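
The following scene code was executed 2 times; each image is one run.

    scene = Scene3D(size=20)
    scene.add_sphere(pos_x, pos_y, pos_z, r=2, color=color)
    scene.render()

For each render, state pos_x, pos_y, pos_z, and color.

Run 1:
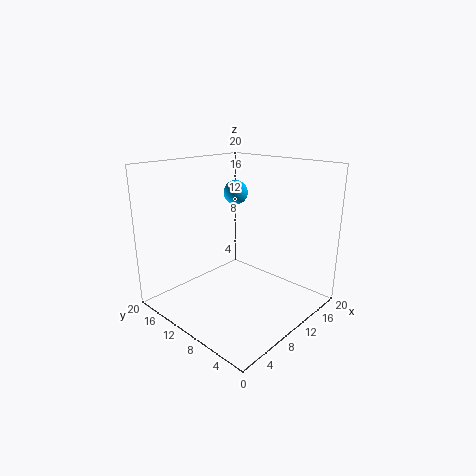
pos_x = 17.5, pos_y = 17.5, pos_z = 14, color = 'deepskyblue'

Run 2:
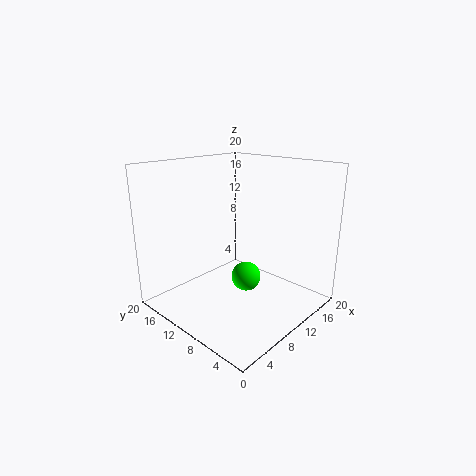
pos_x = 9.5, pos_y = 8, pos_z = 5, color = 'lime'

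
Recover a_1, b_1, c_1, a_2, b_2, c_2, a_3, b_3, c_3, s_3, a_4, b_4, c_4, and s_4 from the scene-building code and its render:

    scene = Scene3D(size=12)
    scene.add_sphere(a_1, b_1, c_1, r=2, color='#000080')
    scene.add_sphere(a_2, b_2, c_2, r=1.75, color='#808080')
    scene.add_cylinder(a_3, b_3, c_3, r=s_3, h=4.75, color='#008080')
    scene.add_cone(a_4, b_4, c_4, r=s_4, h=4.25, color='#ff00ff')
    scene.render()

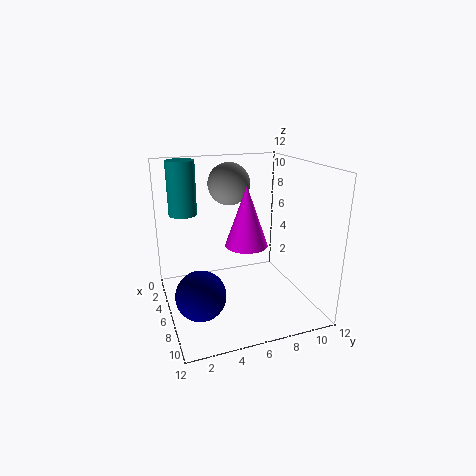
a_1 = 7.75
b_1 = 2.25
c_1 = 2.25
a_2 = 4.5
b_2 = 5.75
c_2 = 10.25
a_3 = 2
b_3 = 2.25
c_3 = 7.25
s_3 = 1.25
a_4 = 9.75
b_4 = 5.25
c_4 = 7
s_4 = 1.5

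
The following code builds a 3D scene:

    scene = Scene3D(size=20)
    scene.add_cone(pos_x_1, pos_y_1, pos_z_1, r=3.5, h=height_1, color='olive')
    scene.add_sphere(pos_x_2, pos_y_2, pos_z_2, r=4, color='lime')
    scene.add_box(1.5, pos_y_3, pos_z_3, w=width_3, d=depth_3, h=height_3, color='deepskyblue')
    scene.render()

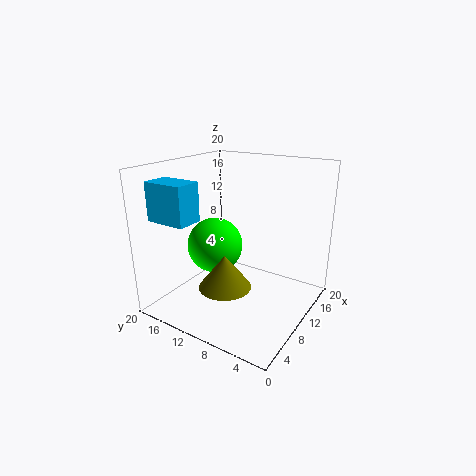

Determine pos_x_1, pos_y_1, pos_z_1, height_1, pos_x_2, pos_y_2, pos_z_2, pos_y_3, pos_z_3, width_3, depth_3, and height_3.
pos_x_1 = 6, pos_y_1 = 9.5, pos_z_1 = 4.5, height_1 = 4.5, pos_x_2 = 10, pos_y_2 = 14, pos_z_2 = 8, pos_y_3 = 12.5, pos_z_3 = 13.5, width_3 = 3.5, depth_3 = 5.5, height_3 = 5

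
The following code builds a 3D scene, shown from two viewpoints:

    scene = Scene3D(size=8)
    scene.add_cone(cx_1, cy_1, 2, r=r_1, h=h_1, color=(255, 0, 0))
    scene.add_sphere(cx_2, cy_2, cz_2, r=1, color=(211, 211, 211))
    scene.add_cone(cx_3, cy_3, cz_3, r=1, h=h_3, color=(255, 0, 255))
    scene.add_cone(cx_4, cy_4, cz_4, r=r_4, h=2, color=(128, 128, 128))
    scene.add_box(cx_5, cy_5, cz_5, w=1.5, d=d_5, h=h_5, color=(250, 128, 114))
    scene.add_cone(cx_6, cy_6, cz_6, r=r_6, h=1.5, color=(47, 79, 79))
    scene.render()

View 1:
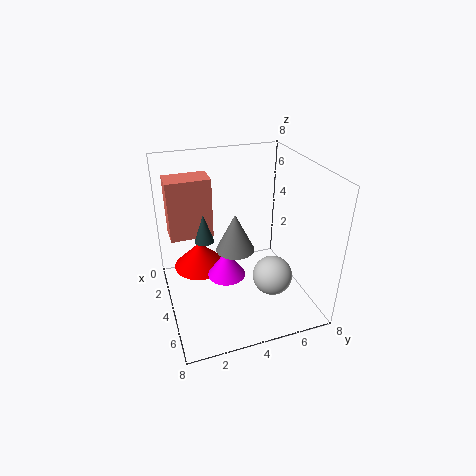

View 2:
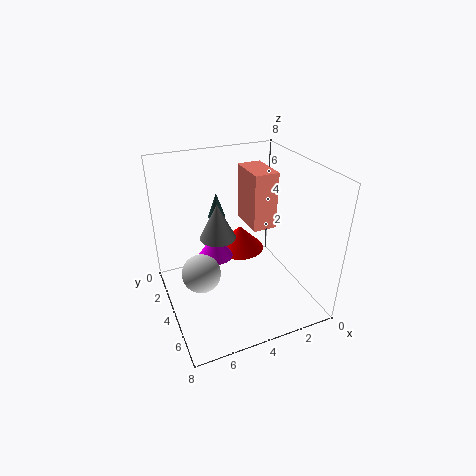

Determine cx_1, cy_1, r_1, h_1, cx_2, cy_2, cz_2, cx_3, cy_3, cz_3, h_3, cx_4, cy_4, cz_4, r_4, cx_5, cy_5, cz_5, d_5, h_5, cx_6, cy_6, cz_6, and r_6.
cx_1 = 3; cy_1 = 2; r_1 = 1.5; h_1 = 1.5; cx_2 = 6.5; cy_2 = 5; cz_2 = 3; cx_3 = 5; cy_3 = 3; cz_3 = 2.5; h_3 = 1.5; cx_4 = 5; cy_4 = 3.5; cz_4 = 4; r_4 = 1; cx_5 = 1; cy_5 = 0.5; cz_5 = 3.5; d_5 = 2.5; h_5 = 3.5; cx_6 = 4.5; cy_6 = 2; cz_6 = 4.5; r_6 = 0.5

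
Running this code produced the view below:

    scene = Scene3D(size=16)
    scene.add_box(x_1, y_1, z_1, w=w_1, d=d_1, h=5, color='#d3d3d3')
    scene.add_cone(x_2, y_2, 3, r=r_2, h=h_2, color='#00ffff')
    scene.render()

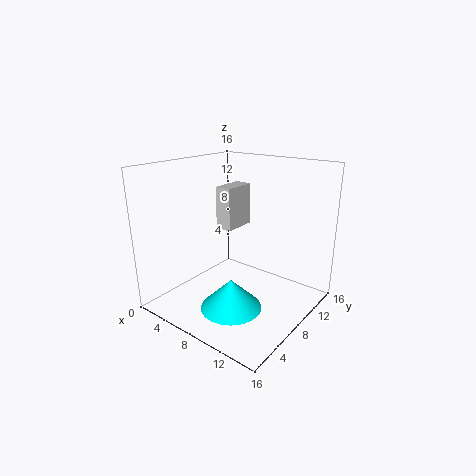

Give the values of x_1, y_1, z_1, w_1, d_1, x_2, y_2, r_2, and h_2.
x_1 = 4
y_1 = 9
z_1 = 8
w_1 = 2
d_1 = 4
x_2 = 11
y_2 = 3
r_2 = 3
h_2 = 3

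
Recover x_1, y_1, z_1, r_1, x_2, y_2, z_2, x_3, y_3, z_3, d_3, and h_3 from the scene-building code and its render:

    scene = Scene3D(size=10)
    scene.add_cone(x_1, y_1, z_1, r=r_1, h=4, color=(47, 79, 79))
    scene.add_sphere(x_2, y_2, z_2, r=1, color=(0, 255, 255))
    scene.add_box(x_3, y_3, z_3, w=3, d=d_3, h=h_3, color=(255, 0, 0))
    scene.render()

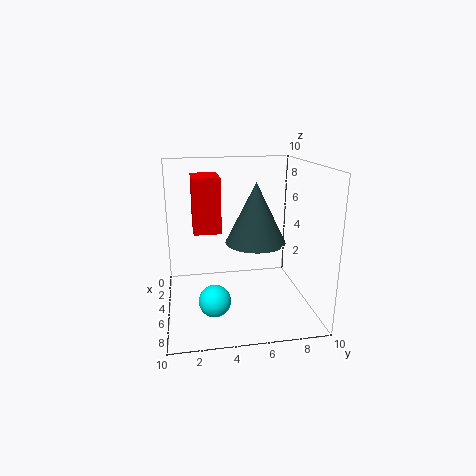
x_1 = 6, y_1 = 6, z_1 = 5, r_1 = 2, x_2 = 8, y_2 = 3, z_2 = 2, x_3 = 1, y_3 = 2, z_3 = 5, d_3 = 2, h_3 = 4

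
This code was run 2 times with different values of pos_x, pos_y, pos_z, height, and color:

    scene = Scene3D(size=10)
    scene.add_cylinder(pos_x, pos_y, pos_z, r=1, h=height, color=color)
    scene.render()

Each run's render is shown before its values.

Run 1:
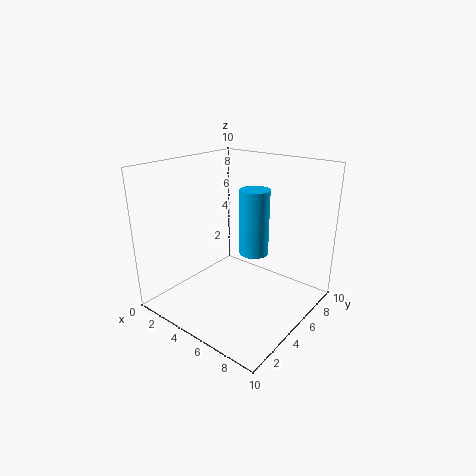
pos_x = 6, pos_y = 5.5, pos_z = 4, height = 4.5, color = 'deepskyblue'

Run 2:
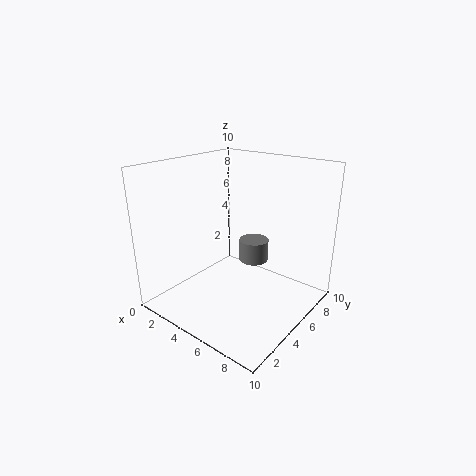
pos_x = 6, pos_y = 5.5, pos_z = 3.5, height = 1.5, color = 'gray'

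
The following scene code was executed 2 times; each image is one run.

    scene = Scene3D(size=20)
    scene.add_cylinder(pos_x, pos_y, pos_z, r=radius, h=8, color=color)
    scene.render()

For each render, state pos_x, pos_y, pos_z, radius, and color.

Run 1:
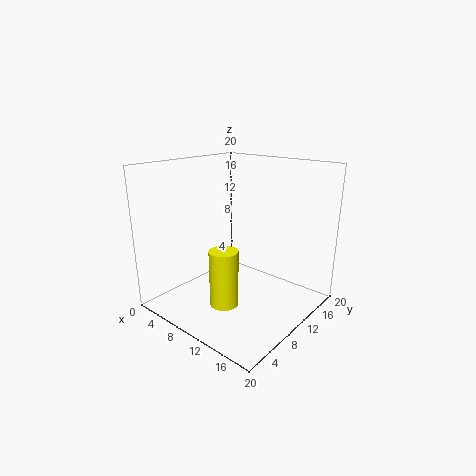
pos_x = 10
pos_y = 7
pos_z = 1
radius = 2
color = 'yellow'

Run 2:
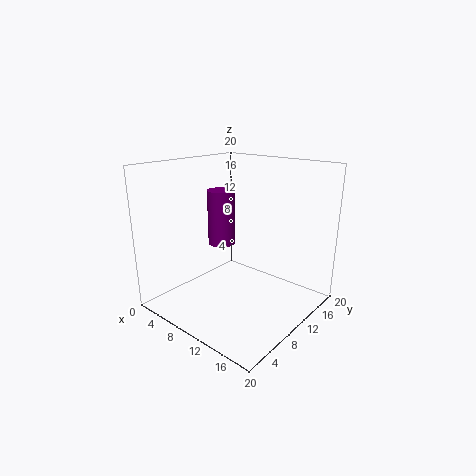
pos_x = 6
pos_y = 11
pos_z = 8
radius = 2
color = 'purple'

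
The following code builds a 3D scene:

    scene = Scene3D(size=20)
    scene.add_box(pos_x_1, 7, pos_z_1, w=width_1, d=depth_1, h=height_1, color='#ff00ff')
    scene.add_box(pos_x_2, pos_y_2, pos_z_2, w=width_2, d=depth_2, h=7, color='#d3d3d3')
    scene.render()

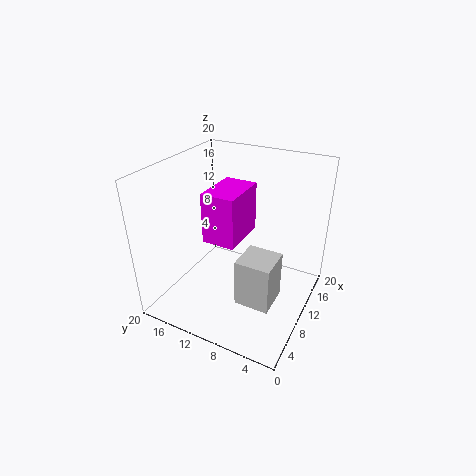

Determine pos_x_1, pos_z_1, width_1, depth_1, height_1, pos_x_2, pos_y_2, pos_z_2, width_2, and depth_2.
pos_x_1 = 3, pos_z_1 = 13, width_1 = 6, depth_1 = 4, height_1 = 6, pos_x_2 = 7, pos_y_2 = 4, pos_z_2 = 1, width_2 = 5, depth_2 = 5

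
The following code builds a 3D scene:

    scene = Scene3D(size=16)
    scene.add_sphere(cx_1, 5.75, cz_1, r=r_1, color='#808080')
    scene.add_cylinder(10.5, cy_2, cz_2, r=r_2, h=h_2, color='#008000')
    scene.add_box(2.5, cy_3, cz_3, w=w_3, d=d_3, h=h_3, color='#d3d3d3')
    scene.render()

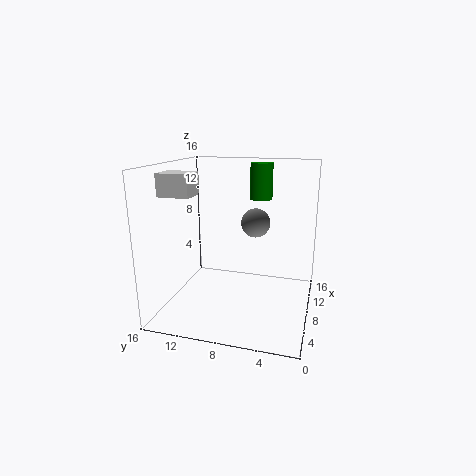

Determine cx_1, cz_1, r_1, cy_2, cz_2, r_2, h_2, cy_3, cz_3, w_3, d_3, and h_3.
cx_1 = 6.75
cz_1 = 10.25
r_1 = 1.5
cy_2 = 6
cz_2 = 12
r_2 = 1.25
h_2 = 4
cy_3 = 11.25
cz_3 = 13.25
w_3 = 2.75
d_3 = 3.25
h_3 = 2.25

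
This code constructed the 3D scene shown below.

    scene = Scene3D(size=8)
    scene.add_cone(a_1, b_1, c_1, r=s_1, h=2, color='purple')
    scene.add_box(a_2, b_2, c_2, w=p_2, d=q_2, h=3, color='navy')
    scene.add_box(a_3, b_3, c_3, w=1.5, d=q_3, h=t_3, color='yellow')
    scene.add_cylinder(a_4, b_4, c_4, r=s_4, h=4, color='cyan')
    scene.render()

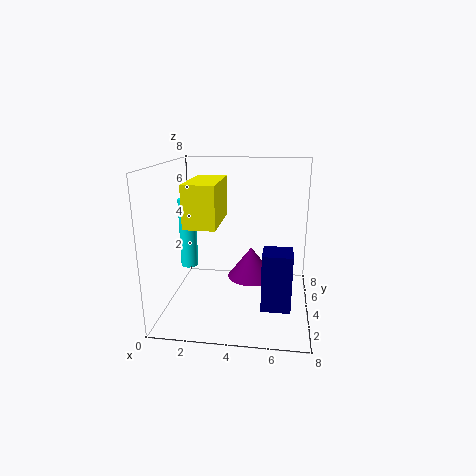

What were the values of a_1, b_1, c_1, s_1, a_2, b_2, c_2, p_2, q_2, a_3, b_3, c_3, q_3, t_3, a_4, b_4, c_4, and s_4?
a_1 = 4.5, b_1 = 6.5, c_1 = 0.5, s_1 = 1.5, a_2 = 5.5, b_2 = 1.5, c_2 = 1, p_2 = 1.5, q_2 = 1.5, a_3 = 2, b_3 = 0.5, c_3 = 5.5, q_3 = 3, t_3 = 2, a_4 = 1, b_4 = 4.5, c_4 = 2, s_4 = 0.5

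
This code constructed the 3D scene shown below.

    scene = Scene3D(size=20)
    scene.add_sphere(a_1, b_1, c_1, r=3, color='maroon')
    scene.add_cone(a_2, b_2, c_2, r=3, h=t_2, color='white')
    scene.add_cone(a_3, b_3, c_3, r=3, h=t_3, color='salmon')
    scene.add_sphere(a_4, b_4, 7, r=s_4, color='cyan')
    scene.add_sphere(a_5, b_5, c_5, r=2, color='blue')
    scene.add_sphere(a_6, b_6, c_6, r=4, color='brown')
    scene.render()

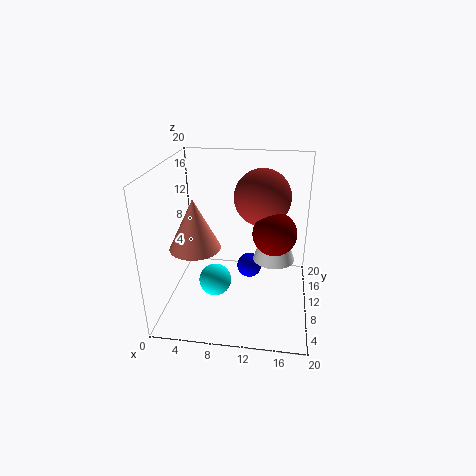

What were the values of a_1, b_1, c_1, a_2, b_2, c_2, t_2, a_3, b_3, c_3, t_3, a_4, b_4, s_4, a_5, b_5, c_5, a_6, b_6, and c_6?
a_1 = 15; b_1 = 10; c_1 = 11; a_2 = 15; b_2 = 12; c_2 = 6; t_2 = 9; a_3 = 6; b_3 = 3; c_3 = 12; t_3 = 6; a_4 = 8; b_4 = 4; s_4 = 2; a_5 = 11; b_5 = 16; c_5 = 2; a_6 = 13; b_6 = 13; c_6 = 15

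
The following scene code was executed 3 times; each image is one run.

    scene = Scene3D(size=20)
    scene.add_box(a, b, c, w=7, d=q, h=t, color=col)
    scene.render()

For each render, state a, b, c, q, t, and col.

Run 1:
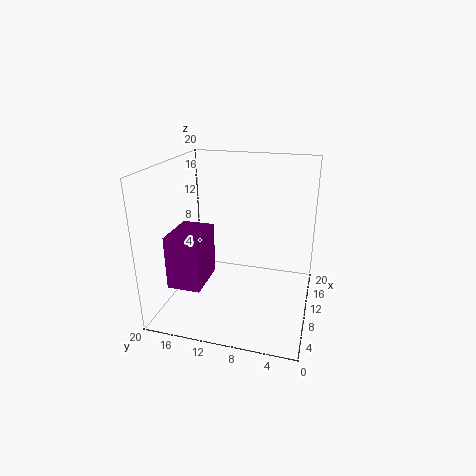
a = 7; b = 15; c = 2; q = 5; t = 8; col = 'purple'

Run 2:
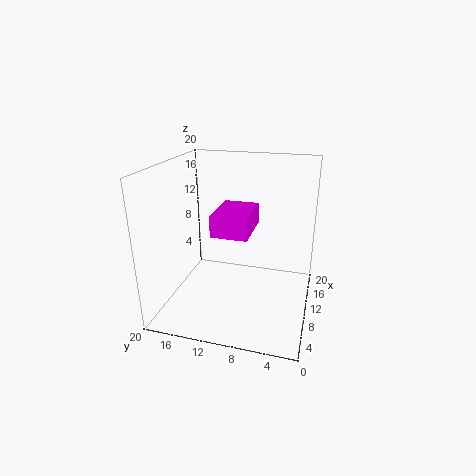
a = 7; b = 8; c = 11; q = 5; t = 3; col = 'magenta'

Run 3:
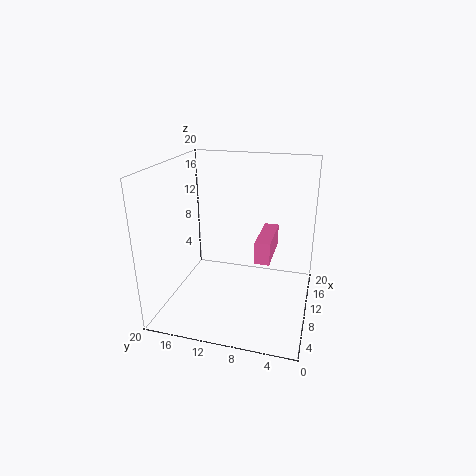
a = 7; b = 5; c = 8; q = 2; t = 3; col = 'hotpink'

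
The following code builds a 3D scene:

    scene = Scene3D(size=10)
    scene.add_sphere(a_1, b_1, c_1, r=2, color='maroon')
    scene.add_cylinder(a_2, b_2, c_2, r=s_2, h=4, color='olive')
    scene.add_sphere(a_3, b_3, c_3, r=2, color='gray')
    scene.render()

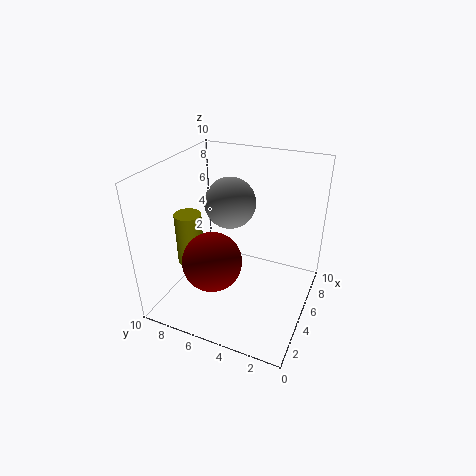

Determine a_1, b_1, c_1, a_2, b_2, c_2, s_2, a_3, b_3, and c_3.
a_1 = 3; b_1 = 6; c_1 = 4; a_2 = 5; b_2 = 9; c_2 = 2; s_2 = 1; a_3 = 8; b_3 = 7; c_3 = 6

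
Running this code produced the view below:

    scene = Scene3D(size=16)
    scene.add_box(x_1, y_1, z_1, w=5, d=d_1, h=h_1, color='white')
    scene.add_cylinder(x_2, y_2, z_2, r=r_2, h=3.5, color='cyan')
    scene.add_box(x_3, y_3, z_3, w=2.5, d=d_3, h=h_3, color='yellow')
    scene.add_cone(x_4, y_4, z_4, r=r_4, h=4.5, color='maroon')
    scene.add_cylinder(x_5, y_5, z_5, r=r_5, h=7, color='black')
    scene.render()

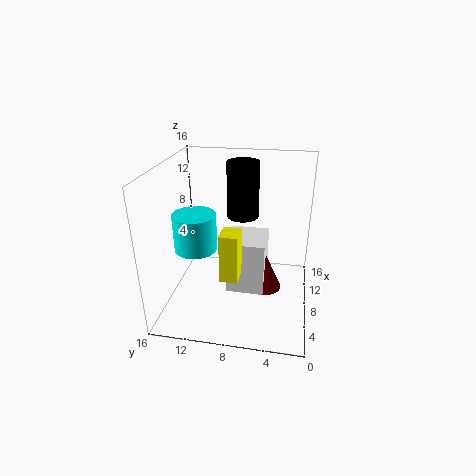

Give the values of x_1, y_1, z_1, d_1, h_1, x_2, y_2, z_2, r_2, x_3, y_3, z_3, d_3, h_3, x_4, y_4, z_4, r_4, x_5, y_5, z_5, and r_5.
x_1 = 8, y_1 = 5, z_1 = 0.5, d_1 = 4.5, h_1 = 6.5, x_2 = 2.5, y_2 = 11, z_2 = 9.5, r_2 = 2, x_3 = 5, y_3 = 7.5, z_3 = 4, d_3 = 2, h_3 = 5.5, x_4 = 10, y_4 = 5, z_4 = 0.5, r_4 = 2, x_5 = 14, y_5 = 8.5, z_5 = 8, r_5 = 2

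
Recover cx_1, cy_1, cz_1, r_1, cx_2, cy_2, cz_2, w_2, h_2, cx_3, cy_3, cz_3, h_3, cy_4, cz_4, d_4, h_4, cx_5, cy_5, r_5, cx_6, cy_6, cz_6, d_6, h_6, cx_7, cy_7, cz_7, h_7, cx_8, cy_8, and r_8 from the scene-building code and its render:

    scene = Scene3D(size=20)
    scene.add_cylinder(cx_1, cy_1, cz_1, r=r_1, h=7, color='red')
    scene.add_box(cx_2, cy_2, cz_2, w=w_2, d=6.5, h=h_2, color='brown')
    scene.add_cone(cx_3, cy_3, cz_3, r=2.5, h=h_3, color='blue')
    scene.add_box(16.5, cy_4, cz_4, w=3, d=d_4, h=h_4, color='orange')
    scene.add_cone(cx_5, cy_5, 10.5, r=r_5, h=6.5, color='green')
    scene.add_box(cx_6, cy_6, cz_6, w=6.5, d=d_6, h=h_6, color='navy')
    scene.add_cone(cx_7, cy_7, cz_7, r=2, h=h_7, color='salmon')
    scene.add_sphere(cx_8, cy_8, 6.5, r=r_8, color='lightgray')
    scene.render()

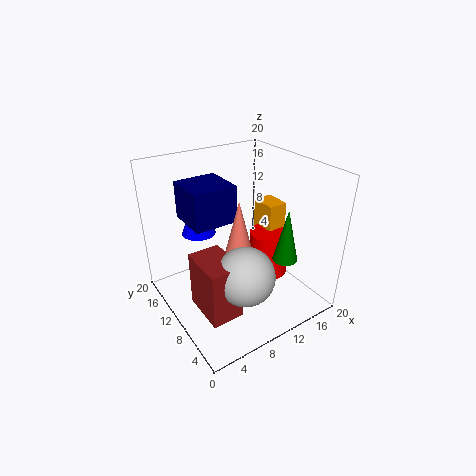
cx_1 = 16.5; cy_1 = 11; cz_1 = 1.5; r_1 = 3; cx_2 = 3; cy_2 = 5; cz_2 = 1; w_2 = 4.5; h_2 = 8; cx_3 = 7; cy_3 = 16; cz_3 = 9; h_3 = 6.5; cy_4 = 11; cz_4 = 6.5; d_4 = 4; h_4 = 6; cx_5 = 11.5; cy_5 = 2; r_5 = 1.5; cx_6 = 5; cy_6 = 12.5; cz_6 = 11; d_6 = 6.5; h_6 = 5.5; cx_7 = 9.5; cy_7 = 9; cz_7 = 8; h_7 = 8; cx_8 = 8.5; cy_8 = 6; r_8 = 4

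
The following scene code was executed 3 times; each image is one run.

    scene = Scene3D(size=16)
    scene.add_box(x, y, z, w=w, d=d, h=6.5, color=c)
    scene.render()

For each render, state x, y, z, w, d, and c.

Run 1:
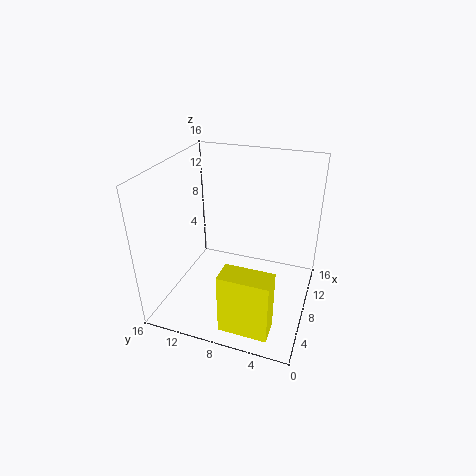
x = 0.5, y = 2.5, z = 1.5, w = 2.5, d = 5, c = 'yellow'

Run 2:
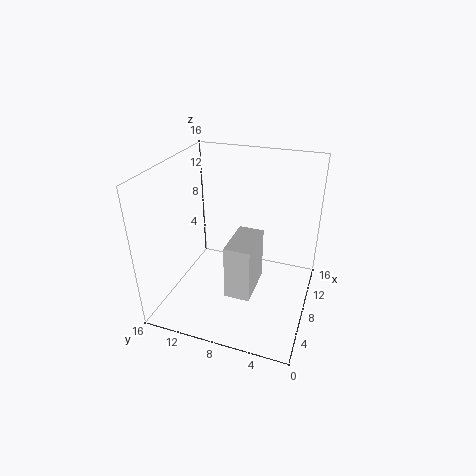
x = 6, y = 6, z = 1, w = 5.5, d = 3, c = 'lightgray'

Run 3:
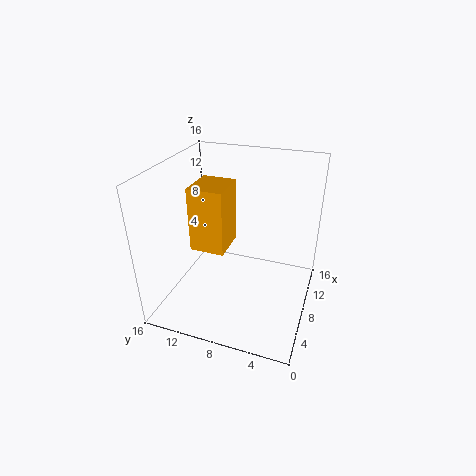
x = 3.5, y = 8, z = 8.5, w = 4, d = 3.5, c = 'orange'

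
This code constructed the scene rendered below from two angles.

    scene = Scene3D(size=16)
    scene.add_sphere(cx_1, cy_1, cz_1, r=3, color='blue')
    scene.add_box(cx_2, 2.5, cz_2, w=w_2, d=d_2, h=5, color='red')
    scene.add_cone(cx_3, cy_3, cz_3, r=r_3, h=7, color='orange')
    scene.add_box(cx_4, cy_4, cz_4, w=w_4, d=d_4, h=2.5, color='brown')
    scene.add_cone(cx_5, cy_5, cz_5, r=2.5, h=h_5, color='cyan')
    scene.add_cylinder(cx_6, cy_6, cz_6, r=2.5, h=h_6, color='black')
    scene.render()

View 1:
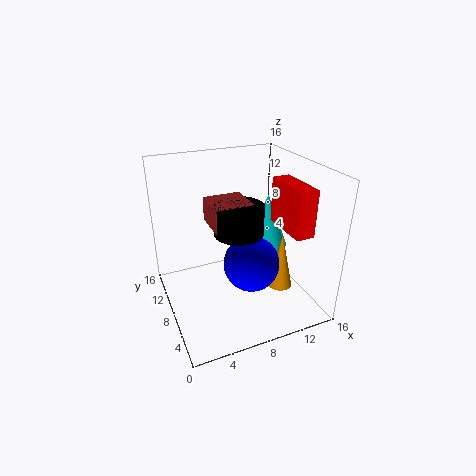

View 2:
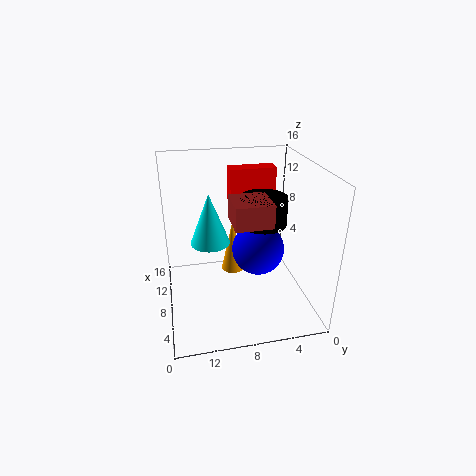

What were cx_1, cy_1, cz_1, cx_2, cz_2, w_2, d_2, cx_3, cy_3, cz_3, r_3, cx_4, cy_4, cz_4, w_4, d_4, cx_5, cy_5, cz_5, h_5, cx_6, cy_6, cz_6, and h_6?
cx_1 = 8.5
cy_1 = 5.5
cz_1 = 6
cx_2 = 12
cz_2 = 9.5
w_2 = 2
d_2 = 5.5
cx_3 = 13.5
cy_3 = 7.5
cz_3 = 0.5
r_3 = 1.5
cx_4 = 4.5
cy_4 = 5
cz_4 = 10.5
w_4 = 4
d_4 = 4
cx_5 = 13
cy_5 = 10.5
cz_5 = 5
h_5 = 6.5
cx_6 = 7
cy_6 = 5.5
cz_6 = 10
h_6 = 3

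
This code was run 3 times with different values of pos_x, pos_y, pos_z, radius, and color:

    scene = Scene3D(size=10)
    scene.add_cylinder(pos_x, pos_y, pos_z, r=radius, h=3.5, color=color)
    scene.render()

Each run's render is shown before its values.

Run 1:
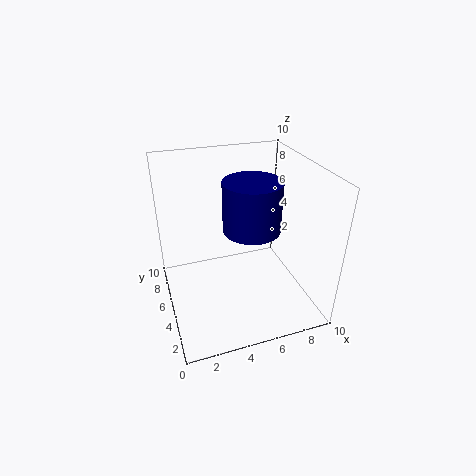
pos_x = 6; pos_y = 5; pos_z = 5.5; radius = 2; color = 'navy'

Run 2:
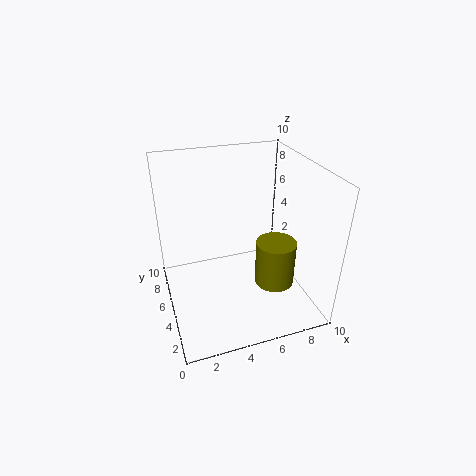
pos_x = 8; pos_y = 5; pos_z = 0.5; radius = 1.5; color = 'olive'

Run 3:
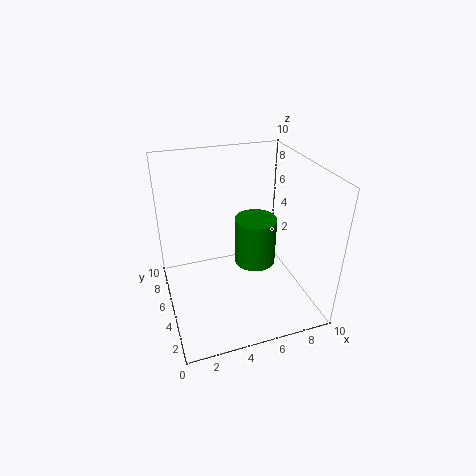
pos_x = 6.5; pos_y = 5.5; pos_z = 2.5; radius = 1.5; color = 'green'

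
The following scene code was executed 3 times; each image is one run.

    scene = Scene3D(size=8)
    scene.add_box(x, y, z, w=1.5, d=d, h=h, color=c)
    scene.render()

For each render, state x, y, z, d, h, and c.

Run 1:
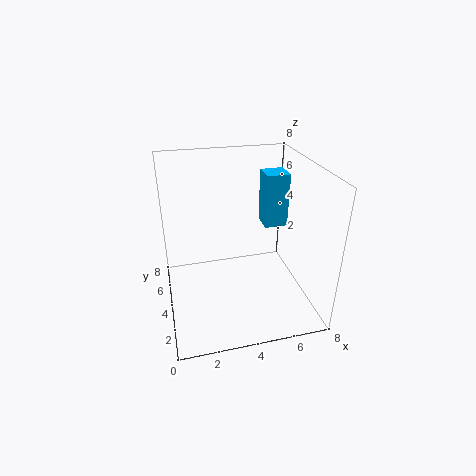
x = 6.5
y = 6.5
z = 3
d = 1.5
h = 3.5
c = 'deepskyblue'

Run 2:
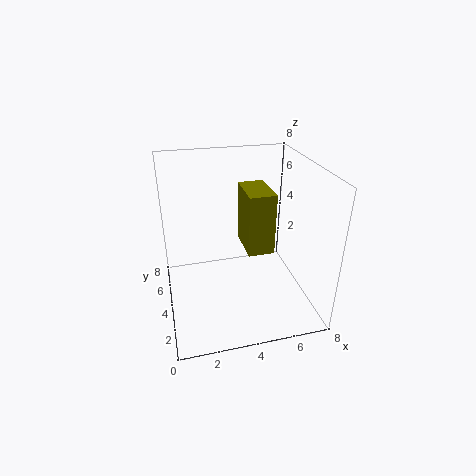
x = 4.5
y = 3.5
z = 3
d = 2.5
h = 3.5
c = 'olive'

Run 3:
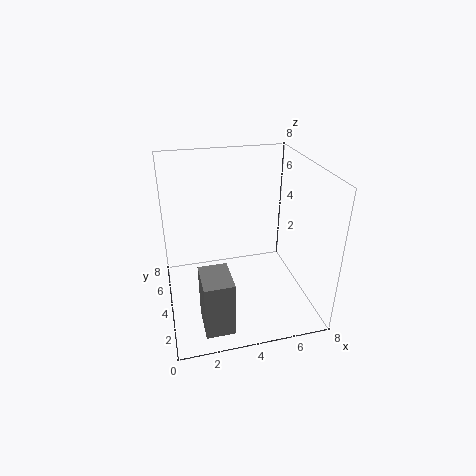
x = 1.5
y = 0.5
z = 0.5
d = 2
h = 3
c = 'gray'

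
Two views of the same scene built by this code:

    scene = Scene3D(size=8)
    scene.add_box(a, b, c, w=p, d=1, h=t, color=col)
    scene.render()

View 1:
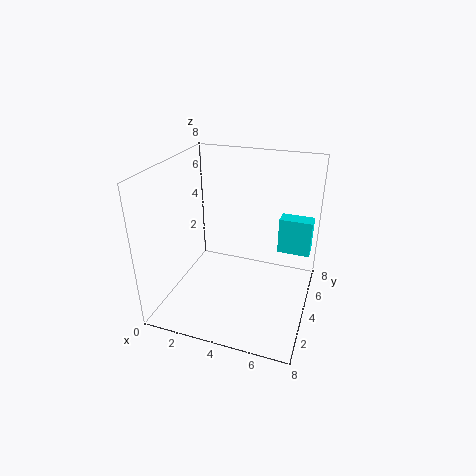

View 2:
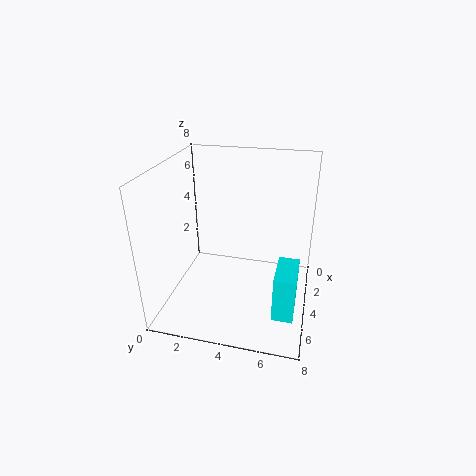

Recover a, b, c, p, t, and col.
a = 5.75
b = 6.5
c = 2
p = 2
t = 2.25
col = 'cyan'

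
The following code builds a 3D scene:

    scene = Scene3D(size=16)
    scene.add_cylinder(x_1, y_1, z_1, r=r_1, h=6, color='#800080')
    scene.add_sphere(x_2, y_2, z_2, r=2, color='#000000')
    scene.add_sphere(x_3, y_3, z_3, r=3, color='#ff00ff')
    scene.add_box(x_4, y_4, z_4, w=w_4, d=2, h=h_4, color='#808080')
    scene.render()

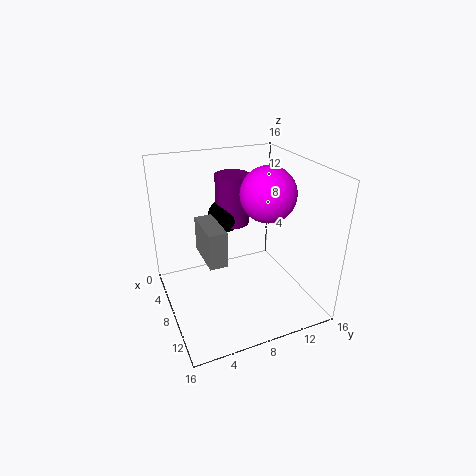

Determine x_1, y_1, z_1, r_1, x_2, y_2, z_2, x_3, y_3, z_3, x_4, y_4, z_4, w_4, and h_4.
x_1 = 4
y_1 = 9
z_1 = 8
r_1 = 2
x_2 = 4
y_2 = 8
z_2 = 9
x_3 = 9
y_3 = 11
z_3 = 13
x_4 = 5
y_4 = 4
z_4 = 6
w_4 = 5
h_4 = 4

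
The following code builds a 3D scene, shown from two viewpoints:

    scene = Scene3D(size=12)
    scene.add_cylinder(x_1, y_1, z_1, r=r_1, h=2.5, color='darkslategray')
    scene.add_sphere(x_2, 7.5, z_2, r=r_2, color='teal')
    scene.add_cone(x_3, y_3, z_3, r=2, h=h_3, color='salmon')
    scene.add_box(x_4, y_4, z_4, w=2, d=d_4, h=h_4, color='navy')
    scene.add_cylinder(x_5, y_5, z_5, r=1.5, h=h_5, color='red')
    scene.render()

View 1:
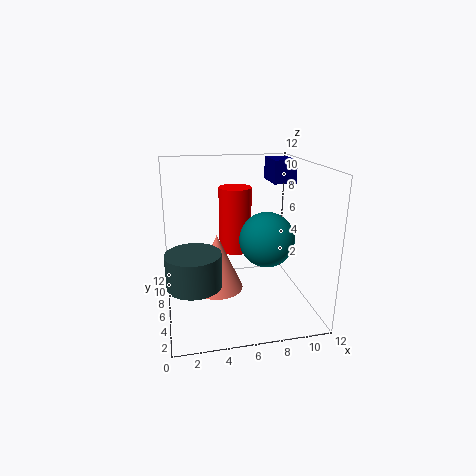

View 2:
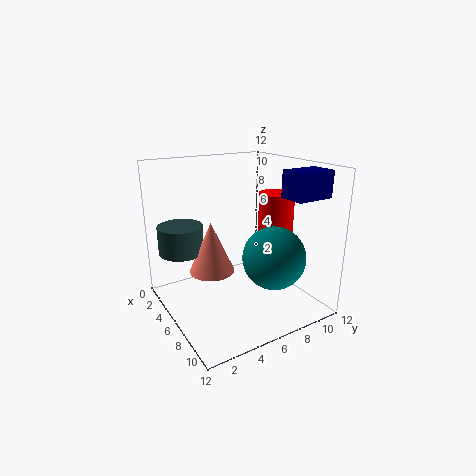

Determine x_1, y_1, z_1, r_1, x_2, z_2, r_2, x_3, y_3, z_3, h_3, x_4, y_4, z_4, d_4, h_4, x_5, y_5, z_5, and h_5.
x_1 = 2
y_1 = 2.5
z_1 = 4
r_1 = 2
x_2 = 9
z_2 = 5
r_2 = 2.5
x_3 = 4
y_3 = 4.5
z_3 = 2.5
h_3 = 4.5
x_4 = 9.5
y_4 = 7.5
z_4 = 10
d_4 = 3
h_4 = 2
x_5 = 6.5
y_5 = 9.5
z_5 = 3.5
h_5 = 6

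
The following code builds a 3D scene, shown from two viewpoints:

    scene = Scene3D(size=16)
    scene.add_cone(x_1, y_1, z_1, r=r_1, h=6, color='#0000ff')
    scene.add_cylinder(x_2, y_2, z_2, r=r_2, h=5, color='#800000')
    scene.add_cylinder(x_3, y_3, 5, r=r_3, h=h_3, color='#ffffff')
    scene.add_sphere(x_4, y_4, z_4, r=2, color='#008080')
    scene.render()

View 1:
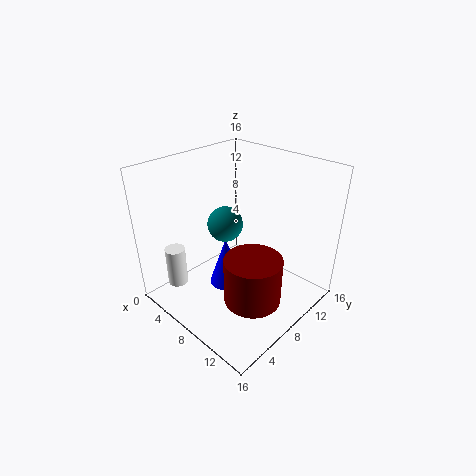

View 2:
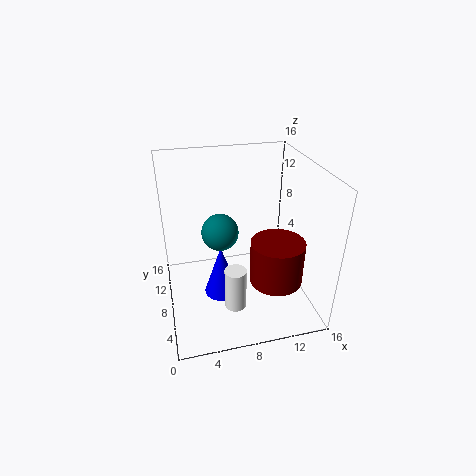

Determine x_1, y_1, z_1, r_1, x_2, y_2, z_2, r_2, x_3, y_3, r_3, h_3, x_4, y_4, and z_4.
x_1 = 6, y_1 = 8, z_1 = 1, r_1 = 2, x_2 = 12, y_2 = 6, z_2 = 3, r_2 = 3, x_3 = 6, y_3 = 1, r_3 = 1, h_3 = 4, x_4 = 6, y_4 = 8, z_4 = 9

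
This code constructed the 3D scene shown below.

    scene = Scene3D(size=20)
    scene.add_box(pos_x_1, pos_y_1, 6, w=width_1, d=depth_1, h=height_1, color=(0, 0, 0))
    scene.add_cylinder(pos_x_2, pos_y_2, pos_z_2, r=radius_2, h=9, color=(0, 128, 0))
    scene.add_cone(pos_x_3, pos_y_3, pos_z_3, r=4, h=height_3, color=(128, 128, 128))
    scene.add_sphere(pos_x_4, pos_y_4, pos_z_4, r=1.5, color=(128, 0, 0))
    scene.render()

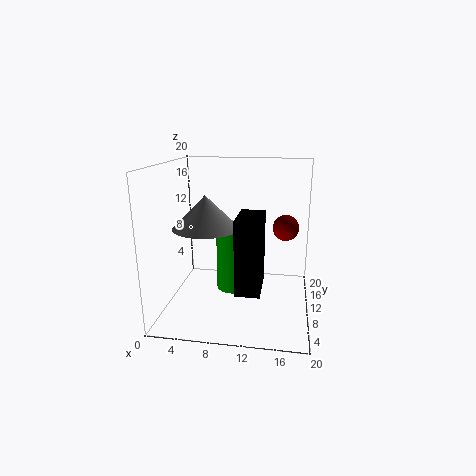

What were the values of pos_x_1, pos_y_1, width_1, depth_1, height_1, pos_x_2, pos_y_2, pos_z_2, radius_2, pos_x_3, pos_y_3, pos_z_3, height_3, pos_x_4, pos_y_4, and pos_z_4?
pos_x_1 = 11, pos_y_1 = 1, width_1 = 3, depth_1 = 5.5, height_1 = 9, pos_x_2 = 9, pos_y_2 = 12, pos_z_2 = 1.5, radius_2 = 2.5, pos_x_3 = 7, pos_y_3 = 4.5, pos_z_3 = 13, height_3 = 4, pos_x_4 = 16.5, pos_y_4 = 4.5, pos_z_4 = 13.5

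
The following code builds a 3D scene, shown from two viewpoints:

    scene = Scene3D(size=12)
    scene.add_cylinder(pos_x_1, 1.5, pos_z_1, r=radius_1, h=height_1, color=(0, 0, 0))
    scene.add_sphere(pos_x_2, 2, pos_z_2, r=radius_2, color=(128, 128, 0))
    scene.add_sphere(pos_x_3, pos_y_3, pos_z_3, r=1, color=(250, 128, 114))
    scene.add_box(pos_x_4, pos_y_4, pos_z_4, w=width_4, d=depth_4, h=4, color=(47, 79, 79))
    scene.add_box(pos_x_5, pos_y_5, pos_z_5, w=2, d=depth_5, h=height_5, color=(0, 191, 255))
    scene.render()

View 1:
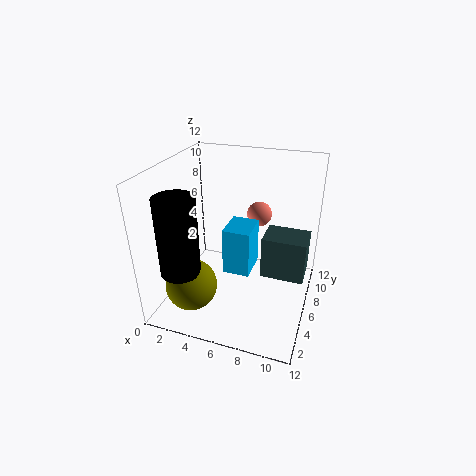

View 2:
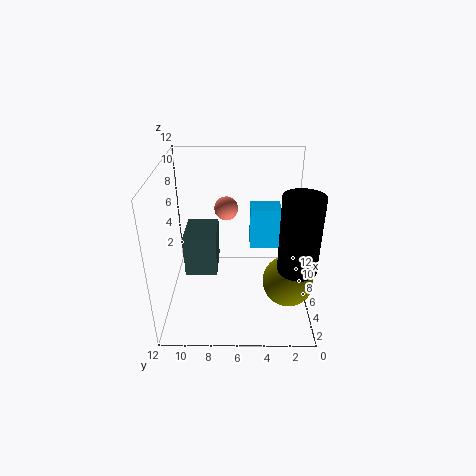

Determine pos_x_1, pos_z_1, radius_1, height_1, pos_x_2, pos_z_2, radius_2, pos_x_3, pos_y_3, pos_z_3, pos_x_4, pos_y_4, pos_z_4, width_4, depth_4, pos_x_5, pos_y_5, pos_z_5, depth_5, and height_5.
pos_x_1 = 3, pos_z_1 = 5, radius_1 = 1.5, height_1 = 6, pos_x_2 = 3.5, pos_z_2 = 3.5, radius_2 = 2, pos_x_3 = 7.5, pos_y_3 = 7, pos_z_3 = 8, pos_x_4 = 7.5, pos_y_4 = 8, pos_z_4 = 1, width_4 = 4, depth_4 = 3, pos_x_5 = 6, pos_y_5 = 2.5, pos_z_5 = 5, depth_5 = 2.5, height_5 = 3.5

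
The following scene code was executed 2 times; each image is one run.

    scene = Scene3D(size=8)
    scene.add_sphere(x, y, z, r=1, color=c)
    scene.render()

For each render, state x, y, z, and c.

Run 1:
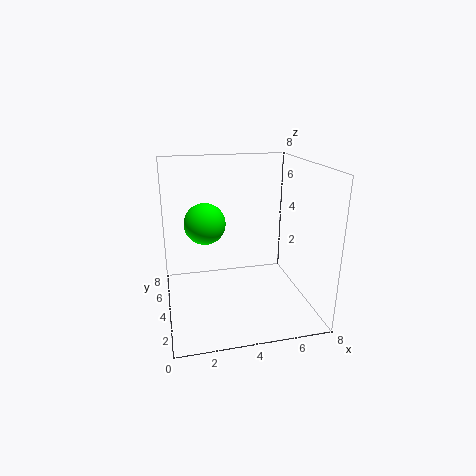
x = 2
y = 2.5
z = 5.5
c = 'lime'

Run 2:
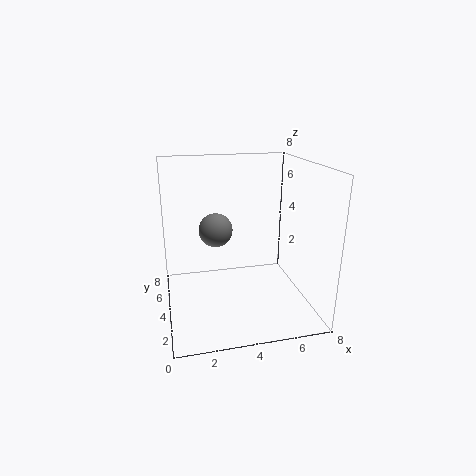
x = 3
y = 5.5
z = 4
c = 'gray'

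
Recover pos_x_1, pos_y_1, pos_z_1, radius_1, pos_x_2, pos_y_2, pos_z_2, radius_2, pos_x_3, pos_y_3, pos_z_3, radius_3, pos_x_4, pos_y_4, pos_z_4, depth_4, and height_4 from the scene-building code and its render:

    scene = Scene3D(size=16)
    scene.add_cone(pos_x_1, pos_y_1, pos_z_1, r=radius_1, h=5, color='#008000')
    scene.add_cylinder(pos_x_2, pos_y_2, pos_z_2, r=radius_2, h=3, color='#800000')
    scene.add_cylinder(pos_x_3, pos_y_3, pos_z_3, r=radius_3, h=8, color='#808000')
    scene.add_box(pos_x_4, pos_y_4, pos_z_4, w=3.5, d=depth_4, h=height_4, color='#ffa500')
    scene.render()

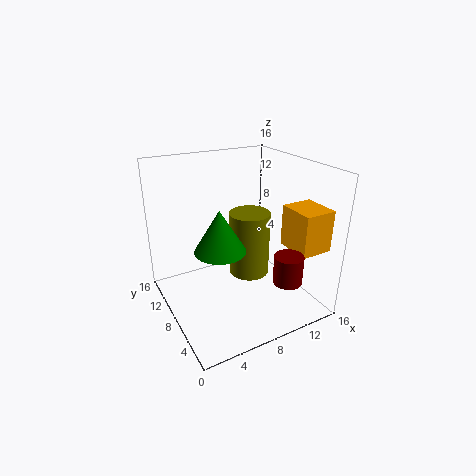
pos_x_1 = 6.5
pos_y_1 = 9.5
pos_z_1 = 6
radius_1 = 3
pos_x_2 = 10.5
pos_y_2 = 2
pos_z_2 = 5
radius_2 = 1.5
pos_x_3 = 11
pos_y_3 = 10.5
pos_z_3 = 1.5
radius_3 = 2.5
pos_x_4 = 12
pos_y_4 = 1.5
pos_z_4 = 7.5
depth_4 = 4
height_4 = 4.5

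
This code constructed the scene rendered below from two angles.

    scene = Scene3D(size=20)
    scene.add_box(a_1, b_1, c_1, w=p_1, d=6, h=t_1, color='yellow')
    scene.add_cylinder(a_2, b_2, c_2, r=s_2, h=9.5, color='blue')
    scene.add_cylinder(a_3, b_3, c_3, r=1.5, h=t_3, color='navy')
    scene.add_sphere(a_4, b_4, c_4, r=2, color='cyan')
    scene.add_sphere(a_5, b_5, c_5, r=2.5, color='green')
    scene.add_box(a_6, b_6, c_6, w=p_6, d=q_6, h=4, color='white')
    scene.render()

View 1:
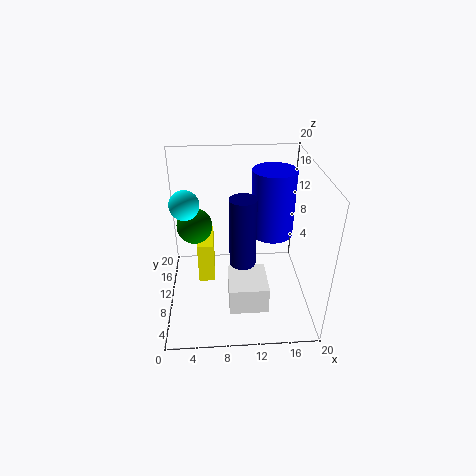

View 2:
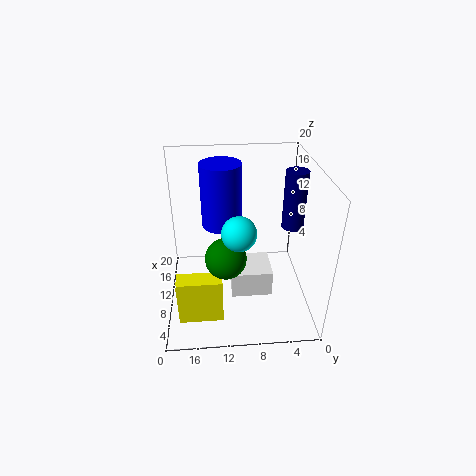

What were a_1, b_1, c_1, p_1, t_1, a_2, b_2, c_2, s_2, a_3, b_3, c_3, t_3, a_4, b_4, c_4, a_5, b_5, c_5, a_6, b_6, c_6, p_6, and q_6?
a_1 = 4; b_1 = 12.5; c_1 = 0.5; p_1 = 2.5; t_1 = 6.5; a_2 = 15; b_2 = 12; c_2 = 9.5; s_2 = 3; a_3 = 10; b_3 = 2.5; c_3 = 11.5; t_3 = 8; a_4 = 3; b_4 = 10.5; c_4 = 15; a_5 = 4; b_5 = 12; c_5 = 11; a_6 = 8.5; b_6 = 5; c_6 = 0.5; p_6 = 5.5; q_6 = 6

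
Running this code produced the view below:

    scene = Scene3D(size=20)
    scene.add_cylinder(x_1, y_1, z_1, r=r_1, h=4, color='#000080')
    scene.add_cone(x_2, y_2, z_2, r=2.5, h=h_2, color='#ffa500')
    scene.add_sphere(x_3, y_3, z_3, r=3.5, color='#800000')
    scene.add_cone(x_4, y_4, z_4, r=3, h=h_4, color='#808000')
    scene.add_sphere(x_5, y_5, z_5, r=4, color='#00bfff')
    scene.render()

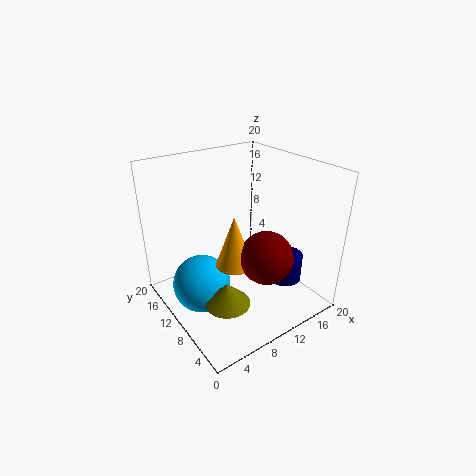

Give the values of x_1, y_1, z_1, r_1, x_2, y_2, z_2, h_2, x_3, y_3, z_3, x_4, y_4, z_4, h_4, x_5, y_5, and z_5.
x_1 = 16.5; y_1 = 7; z_1 = 2.5; r_1 = 2.5; x_2 = 8; y_2 = 8; z_2 = 7.5; h_2 = 7; x_3 = 11; y_3 = 5; z_3 = 9; x_4 = 5.5; y_4 = 6; z_4 = 3.5; h_4 = 3; x_5 = 4.5; y_5 = 11; z_5 = 4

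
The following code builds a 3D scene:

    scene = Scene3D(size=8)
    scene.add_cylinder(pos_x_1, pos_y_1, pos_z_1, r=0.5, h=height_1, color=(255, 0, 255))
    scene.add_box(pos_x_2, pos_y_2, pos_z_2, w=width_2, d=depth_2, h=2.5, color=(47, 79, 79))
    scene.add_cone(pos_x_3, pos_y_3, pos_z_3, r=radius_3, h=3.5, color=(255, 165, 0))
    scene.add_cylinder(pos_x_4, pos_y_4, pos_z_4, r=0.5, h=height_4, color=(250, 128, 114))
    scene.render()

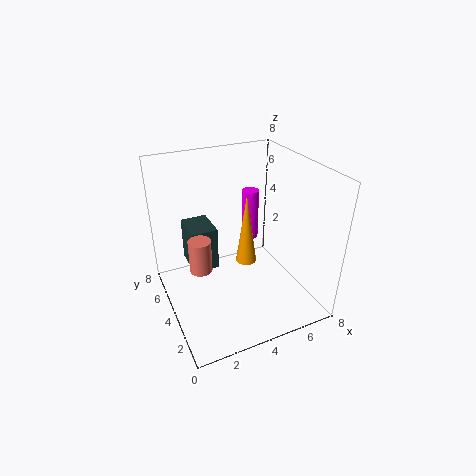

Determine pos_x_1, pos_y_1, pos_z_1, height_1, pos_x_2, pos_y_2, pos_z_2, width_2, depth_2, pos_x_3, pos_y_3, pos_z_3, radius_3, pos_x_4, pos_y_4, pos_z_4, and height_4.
pos_x_1 = 5.5; pos_y_1 = 5.5; pos_z_1 = 3; height_1 = 3; pos_x_2 = 1.5; pos_y_2 = 4.5; pos_z_2 = 2; width_2 = 1.5; depth_2 = 2; pos_x_3 = 3.5; pos_y_3 = 2; pos_z_3 = 4; radius_3 = 0.5; pos_x_4 = 1; pos_y_4 = 1.5; pos_z_4 = 4.5; height_4 = 1.5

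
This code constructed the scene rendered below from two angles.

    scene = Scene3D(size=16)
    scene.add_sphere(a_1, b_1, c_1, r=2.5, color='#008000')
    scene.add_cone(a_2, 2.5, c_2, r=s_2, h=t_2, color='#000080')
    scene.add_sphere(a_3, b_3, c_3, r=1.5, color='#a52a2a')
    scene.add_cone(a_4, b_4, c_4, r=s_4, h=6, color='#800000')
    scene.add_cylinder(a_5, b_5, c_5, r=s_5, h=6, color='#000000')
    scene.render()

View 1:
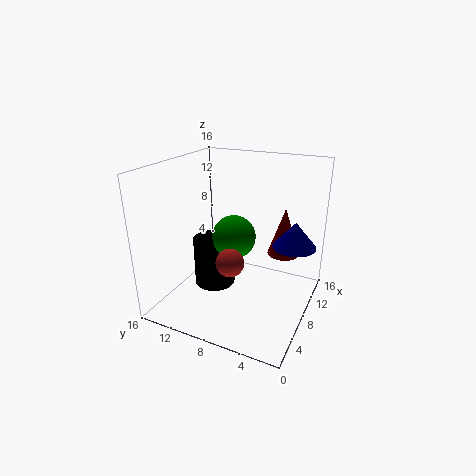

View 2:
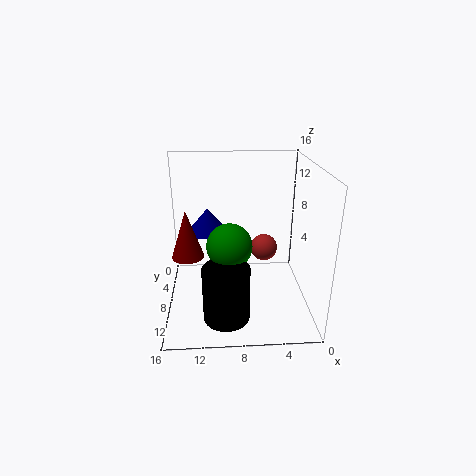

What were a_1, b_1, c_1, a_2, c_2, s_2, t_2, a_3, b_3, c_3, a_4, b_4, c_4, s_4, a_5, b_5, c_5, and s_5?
a_1 = 9
b_1 = 9
c_1 = 7.5
a_2 = 11.5
c_2 = 6.5
s_2 = 2.5
t_2 = 3
a_3 = 5
b_3 = 7.5
c_3 = 6.5
a_4 = 14
b_4 = 4.5
c_4 = 4
s_4 = 2
a_5 = 9.5
b_5 = 12
c_5 = 0.5
s_5 = 2.5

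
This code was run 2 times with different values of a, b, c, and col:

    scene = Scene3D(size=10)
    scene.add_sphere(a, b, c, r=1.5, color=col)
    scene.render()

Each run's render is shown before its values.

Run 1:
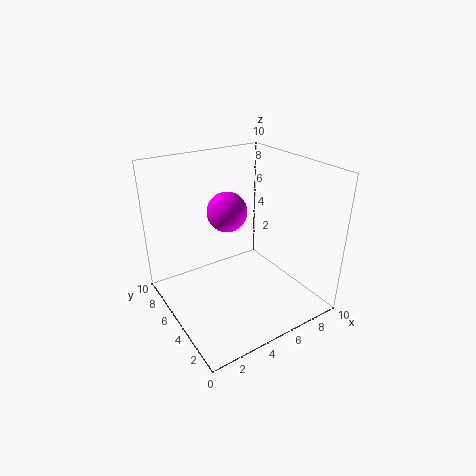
a = 5.5; b = 7.25; c = 6; col = 'magenta'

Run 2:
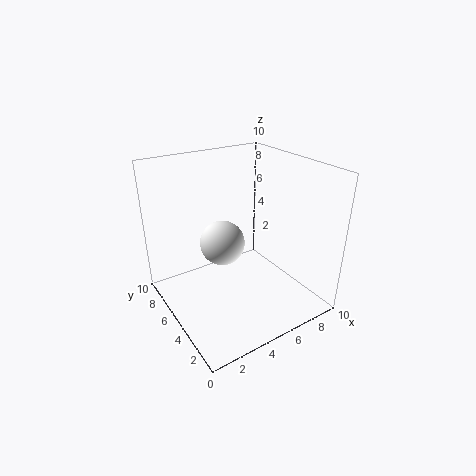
a = 3.75; b = 5; c = 5; col = 'white'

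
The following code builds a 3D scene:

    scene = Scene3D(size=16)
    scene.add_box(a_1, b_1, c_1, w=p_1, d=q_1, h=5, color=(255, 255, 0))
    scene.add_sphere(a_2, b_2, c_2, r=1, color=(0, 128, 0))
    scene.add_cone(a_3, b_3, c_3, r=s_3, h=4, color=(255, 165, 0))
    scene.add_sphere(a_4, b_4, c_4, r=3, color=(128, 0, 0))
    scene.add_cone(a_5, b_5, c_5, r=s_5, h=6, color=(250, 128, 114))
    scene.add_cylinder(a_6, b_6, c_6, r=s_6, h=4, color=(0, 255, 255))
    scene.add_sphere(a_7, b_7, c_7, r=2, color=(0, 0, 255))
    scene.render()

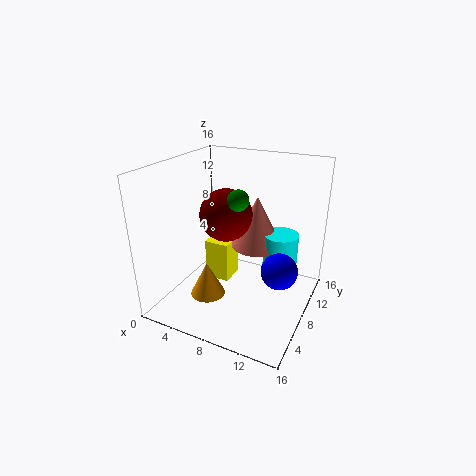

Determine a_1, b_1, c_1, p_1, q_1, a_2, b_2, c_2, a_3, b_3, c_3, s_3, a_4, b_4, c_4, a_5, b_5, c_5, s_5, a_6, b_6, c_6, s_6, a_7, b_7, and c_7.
a_1 = 3; b_1 = 9; c_1 = 1; p_1 = 3; q_1 = 3; a_2 = 10; b_2 = 4; c_2 = 14; a_3 = 5; b_3 = 6; c_3 = 1; s_3 = 2; a_4 = 6; b_4 = 9; c_4 = 10; a_5 = 9; b_5 = 11; c_5 = 6; s_5 = 3; a_6 = 12; b_6 = 11; c_6 = 4; s_6 = 2; a_7 = 13; b_7 = 8; c_7 = 5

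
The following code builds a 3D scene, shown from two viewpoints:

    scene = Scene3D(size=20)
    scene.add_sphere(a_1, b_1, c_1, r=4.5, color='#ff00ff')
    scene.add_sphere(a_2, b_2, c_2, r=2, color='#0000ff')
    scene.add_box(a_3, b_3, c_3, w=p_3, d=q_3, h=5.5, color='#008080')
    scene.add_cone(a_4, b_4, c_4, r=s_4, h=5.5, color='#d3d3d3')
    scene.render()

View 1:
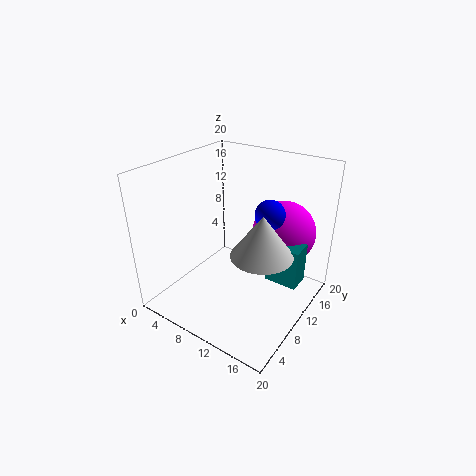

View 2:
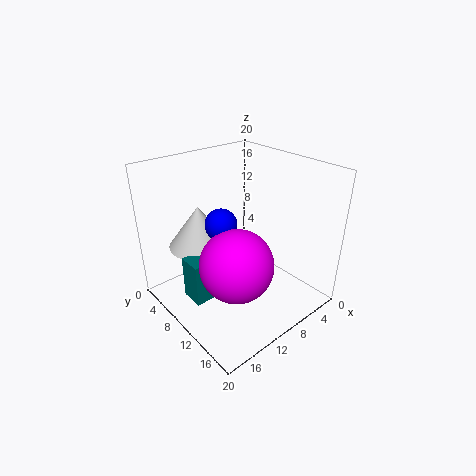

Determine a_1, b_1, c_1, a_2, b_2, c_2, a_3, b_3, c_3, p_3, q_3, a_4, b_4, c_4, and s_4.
a_1 = 14.5; b_1 = 15; c_1 = 10; a_2 = 14; b_2 = 11.5; c_2 = 14; a_3 = 14.5; b_3 = 10; c_3 = 5; p_3 = 4.5; q_3 = 3; a_4 = 15; b_4 = 8; c_4 = 10; s_4 = 4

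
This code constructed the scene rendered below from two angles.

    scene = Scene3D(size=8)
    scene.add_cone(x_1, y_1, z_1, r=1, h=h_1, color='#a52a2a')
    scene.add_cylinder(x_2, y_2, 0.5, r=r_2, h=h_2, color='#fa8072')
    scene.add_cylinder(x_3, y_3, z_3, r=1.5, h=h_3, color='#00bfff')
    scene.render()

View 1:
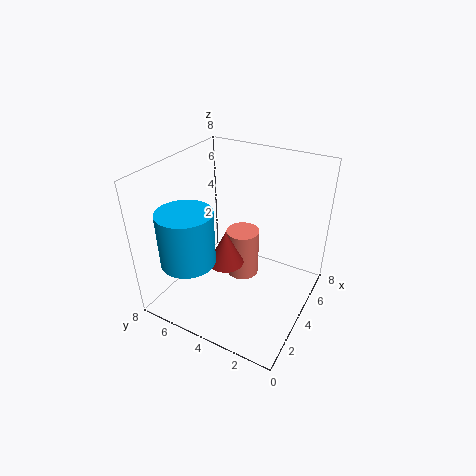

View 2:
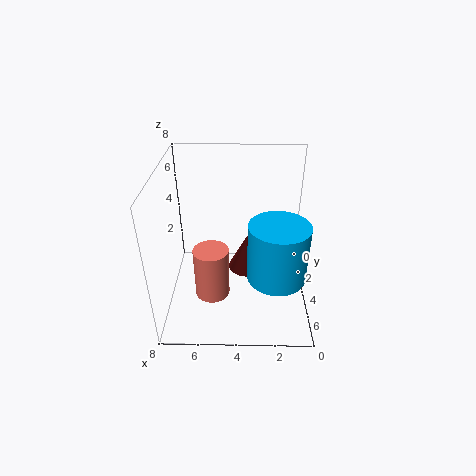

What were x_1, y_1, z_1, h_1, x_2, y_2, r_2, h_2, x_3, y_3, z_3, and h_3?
x_1 = 3.5
y_1 = 4.5
z_1 = 2.5
h_1 = 2
x_2 = 5.5
y_2 = 4.5
r_2 = 1
h_2 = 3
x_3 = 2
y_3 = 6
z_3 = 3
h_3 = 3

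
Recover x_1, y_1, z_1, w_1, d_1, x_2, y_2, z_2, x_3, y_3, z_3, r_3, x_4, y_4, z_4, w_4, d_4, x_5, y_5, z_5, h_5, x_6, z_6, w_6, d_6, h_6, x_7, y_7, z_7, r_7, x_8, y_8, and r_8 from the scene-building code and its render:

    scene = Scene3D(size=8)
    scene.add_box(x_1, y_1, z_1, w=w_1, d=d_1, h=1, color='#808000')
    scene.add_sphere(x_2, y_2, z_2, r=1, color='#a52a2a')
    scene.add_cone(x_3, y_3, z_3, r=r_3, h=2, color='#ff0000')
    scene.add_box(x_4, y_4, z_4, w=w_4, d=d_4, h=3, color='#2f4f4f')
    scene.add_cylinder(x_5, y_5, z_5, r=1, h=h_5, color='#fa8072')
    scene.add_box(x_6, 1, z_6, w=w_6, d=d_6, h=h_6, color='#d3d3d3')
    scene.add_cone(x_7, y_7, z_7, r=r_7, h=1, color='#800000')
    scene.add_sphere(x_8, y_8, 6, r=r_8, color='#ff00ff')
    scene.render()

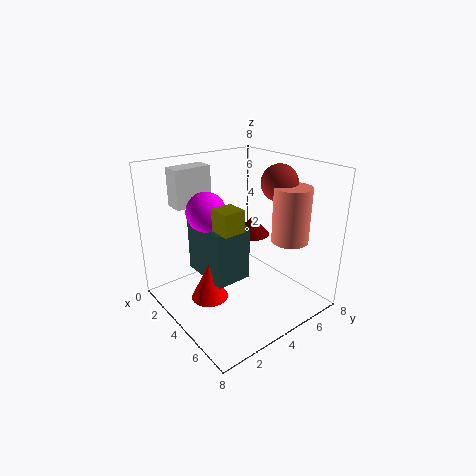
x_1 = 6; y_1 = 1; z_1 = 6; w_1 = 1; d_1 = 1; x_2 = 5; y_2 = 6; z_2 = 7; x_3 = 4; y_3 = 2; z_3 = 1; r_3 = 1; x_4 = 2; y_4 = 2; z_4 = 2; w_4 = 3; d_4 = 2; x_5 = 6; y_5 = 6; z_5 = 4; h_5 = 3; x_6 = 2; z_6 = 6; w_6 = 1; d_6 = 2; h_6 = 2; x_7 = 4; y_7 = 5; z_7 = 4; r_7 = 1; x_8 = 4; y_8 = 2; r_8 = 1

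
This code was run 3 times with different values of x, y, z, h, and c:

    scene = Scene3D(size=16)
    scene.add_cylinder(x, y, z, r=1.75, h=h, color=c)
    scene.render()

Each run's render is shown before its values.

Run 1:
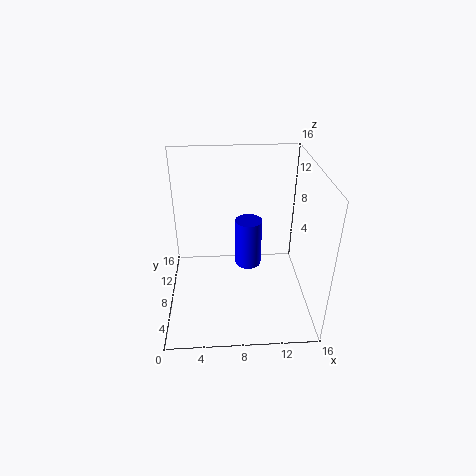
x = 9.75
y = 13.75
z = 0.5
h = 6.5
c = 'blue'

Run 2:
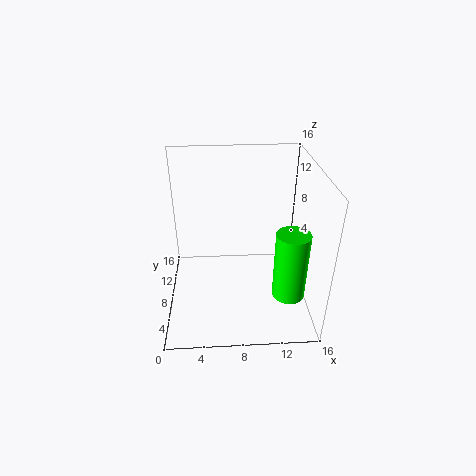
x = 13.25
y = 4.25
z = 3
h = 7.5
c = 'lime'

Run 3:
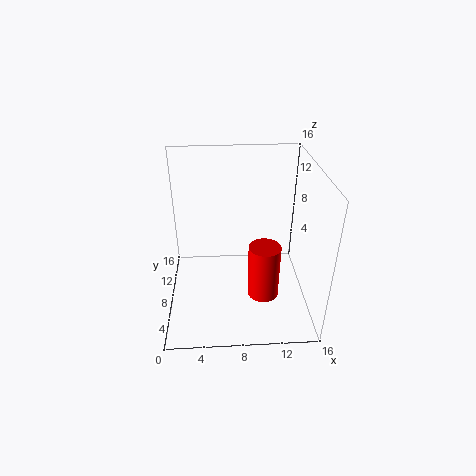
x = 10.75
y = 6
z = 1.75
h = 6.25
c = 'red'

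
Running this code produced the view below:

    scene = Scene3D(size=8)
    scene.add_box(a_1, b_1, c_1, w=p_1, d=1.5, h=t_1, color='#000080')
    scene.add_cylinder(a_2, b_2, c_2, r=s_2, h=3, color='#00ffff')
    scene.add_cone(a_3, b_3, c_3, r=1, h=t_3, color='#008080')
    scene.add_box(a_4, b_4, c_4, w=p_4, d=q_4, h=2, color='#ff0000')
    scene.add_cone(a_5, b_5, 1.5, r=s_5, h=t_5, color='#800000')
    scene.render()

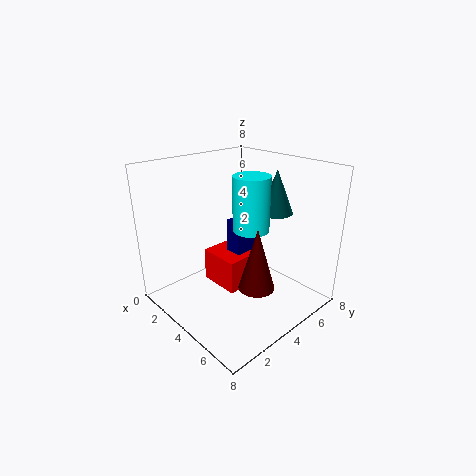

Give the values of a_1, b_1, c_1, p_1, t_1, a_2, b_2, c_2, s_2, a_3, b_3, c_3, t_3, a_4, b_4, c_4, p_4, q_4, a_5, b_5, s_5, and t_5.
a_1 = 2.5, b_1 = 4.5, c_1 = 1.5, p_1 = 1, t_1 = 3, a_2 = 4.5, b_2 = 4.5, c_2 = 4.5, s_2 = 1, a_3 = 4.5, b_3 = 6.5, c_3 = 5, t_3 = 2.5, a_4 = 1.5, b_4 = 3.5, c_4 = 0.5, p_4 = 2.5, q_4 = 2.5, a_5 = 5.5, b_5 = 4, s_5 = 1, t_5 = 3.5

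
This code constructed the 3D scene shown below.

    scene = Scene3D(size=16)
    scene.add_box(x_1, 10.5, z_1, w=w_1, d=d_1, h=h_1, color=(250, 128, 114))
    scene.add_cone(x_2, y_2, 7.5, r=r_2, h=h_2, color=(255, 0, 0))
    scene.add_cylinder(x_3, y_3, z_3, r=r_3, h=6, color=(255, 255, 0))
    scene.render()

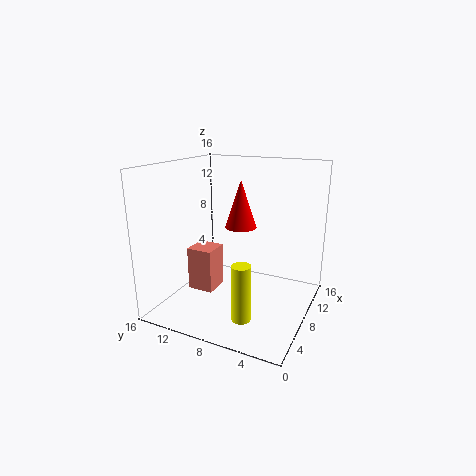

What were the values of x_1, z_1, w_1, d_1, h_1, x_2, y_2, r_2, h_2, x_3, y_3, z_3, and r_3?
x_1 = 6; z_1 = 1.5; w_1 = 3; d_1 = 3; h_1 = 5; x_2 = 13; y_2 = 10; r_2 = 2; h_2 = 6; x_3 = 3.5; y_3 = 5.5; z_3 = 1; r_3 = 1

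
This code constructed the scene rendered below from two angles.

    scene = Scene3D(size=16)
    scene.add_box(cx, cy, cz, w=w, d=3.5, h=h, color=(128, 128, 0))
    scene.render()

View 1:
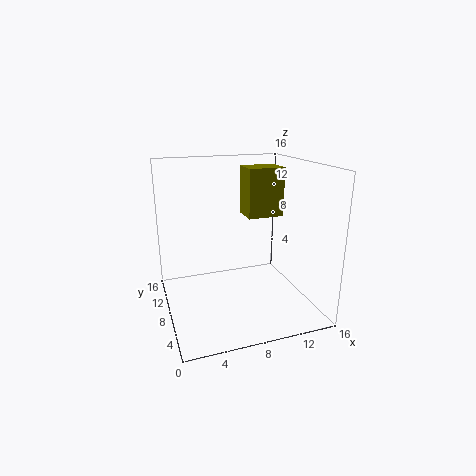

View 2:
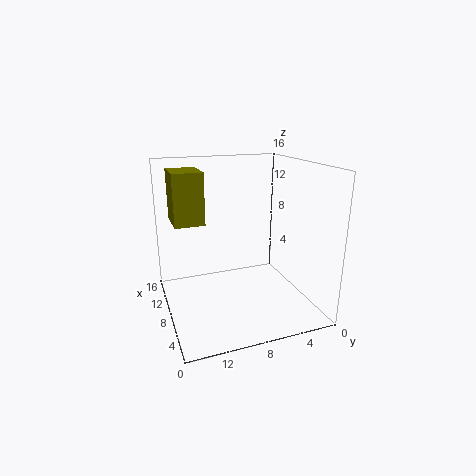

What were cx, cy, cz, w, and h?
cx = 10.5
cy = 11
cz = 9
w = 4.5
h = 6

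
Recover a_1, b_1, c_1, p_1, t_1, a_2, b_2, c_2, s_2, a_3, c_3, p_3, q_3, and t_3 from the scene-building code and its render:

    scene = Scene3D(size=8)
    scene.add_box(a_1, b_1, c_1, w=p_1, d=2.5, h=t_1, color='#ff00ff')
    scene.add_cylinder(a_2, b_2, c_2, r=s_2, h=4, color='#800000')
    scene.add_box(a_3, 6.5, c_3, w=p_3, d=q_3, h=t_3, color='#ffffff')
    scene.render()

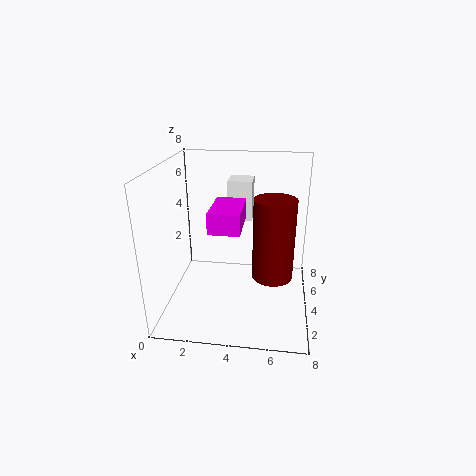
a_1 = 3
b_1 = 1
c_1 = 5.5
p_1 = 1.5
t_1 = 1
a_2 = 6
b_2 = 2
c_2 = 3
s_2 = 1
a_3 = 3
c_3 = 4
p_3 = 1.5
q_3 = 1.5
t_3 = 2.5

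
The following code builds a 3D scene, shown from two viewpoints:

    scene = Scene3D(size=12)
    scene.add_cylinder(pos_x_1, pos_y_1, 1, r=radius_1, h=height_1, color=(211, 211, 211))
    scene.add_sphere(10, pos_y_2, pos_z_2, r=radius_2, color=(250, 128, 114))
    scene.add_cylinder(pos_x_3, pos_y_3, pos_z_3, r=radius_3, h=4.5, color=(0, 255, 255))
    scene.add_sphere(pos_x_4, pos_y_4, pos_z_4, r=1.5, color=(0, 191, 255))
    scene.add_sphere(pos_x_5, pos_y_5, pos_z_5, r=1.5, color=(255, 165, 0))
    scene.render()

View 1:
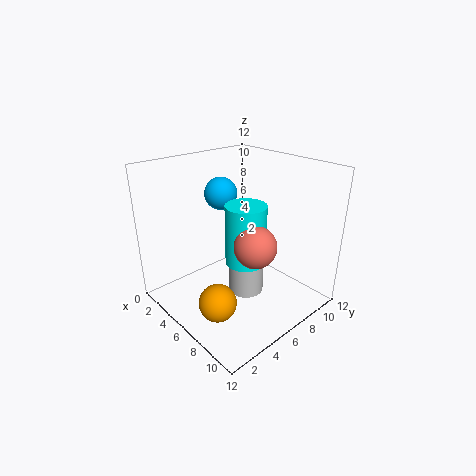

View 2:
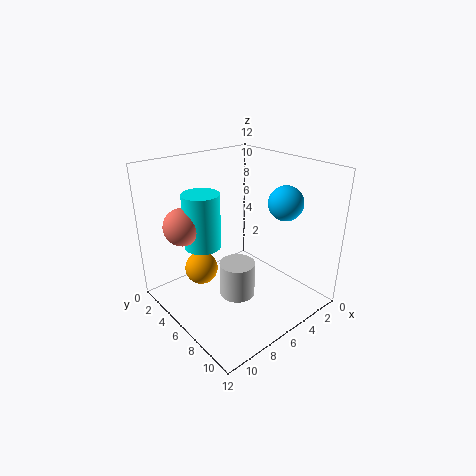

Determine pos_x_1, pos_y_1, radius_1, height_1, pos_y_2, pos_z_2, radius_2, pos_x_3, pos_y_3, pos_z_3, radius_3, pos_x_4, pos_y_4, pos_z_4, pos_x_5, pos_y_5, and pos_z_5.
pos_x_1 = 6.5, pos_y_1 = 6.5, radius_1 = 1.5, height_1 = 3, pos_y_2 = 4, pos_z_2 = 7.5, radius_2 = 1.5, pos_x_3 = 8.5, pos_y_3 = 4.5, pos_z_3 = 5.5, radius_3 = 1.5, pos_x_4 = 2, pos_y_4 = 7.5, pos_z_4 = 8.5, pos_x_5 = 7.5, pos_y_5 = 2.5, pos_z_5 = 2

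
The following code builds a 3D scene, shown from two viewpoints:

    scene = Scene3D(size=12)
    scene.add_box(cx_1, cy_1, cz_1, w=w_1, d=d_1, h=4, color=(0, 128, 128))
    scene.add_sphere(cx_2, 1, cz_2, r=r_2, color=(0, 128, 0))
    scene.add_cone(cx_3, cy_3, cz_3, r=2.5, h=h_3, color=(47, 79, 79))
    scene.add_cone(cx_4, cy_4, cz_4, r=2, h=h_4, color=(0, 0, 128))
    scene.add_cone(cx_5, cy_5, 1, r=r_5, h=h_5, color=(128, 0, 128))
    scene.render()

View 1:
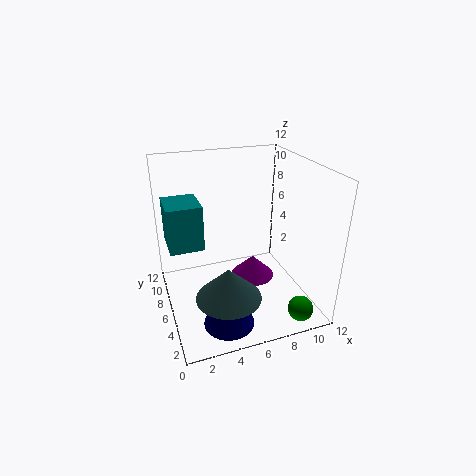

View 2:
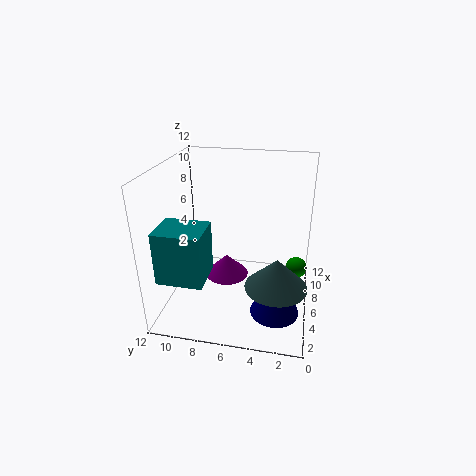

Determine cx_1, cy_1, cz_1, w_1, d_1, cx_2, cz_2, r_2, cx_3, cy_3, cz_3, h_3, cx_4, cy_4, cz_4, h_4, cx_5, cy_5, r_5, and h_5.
cx_1 = 0.5, cy_1 = 7.5, cz_1 = 4.5, w_1 = 3, d_1 = 3.5, cx_2 = 9.5, cz_2 = 1.5, r_2 = 1, cx_3 = 4, cy_3 = 2.5, cz_3 = 3, h_3 = 2.5, cx_4 = 4, cy_4 = 2.5, cz_4 = 0.5, h_4 = 4.5, cx_5 = 8, cy_5 = 7.5, r_5 = 2, h_5 = 2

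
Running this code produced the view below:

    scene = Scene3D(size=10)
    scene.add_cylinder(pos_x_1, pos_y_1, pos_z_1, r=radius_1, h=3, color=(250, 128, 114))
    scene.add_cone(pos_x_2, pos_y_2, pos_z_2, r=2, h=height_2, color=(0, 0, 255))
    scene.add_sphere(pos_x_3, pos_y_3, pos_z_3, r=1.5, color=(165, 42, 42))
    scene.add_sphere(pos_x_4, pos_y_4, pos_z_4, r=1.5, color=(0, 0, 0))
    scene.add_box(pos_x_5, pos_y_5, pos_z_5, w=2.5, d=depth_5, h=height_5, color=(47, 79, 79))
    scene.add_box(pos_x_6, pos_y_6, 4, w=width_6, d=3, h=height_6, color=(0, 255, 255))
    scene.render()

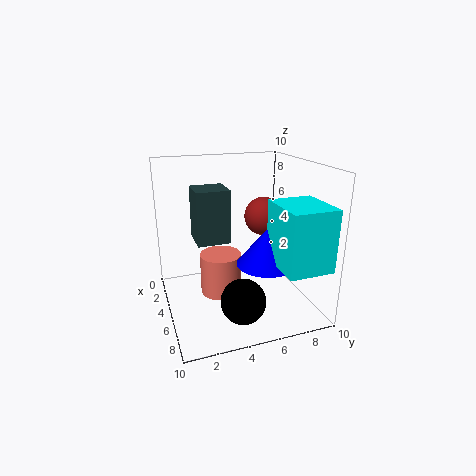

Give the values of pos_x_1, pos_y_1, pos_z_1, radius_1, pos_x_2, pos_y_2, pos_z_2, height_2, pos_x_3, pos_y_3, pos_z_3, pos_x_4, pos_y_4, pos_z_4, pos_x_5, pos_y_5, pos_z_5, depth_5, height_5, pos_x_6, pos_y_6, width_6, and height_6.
pos_x_1 = 4
pos_y_1 = 4
pos_z_1 = 0.5
radius_1 = 1.5
pos_x_2 = 6.5
pos_y_2 = 6.5
pos_z_2 = 3.5
height_2 = 2.5
pos_x_3 = 2.5
pos_y_3 = 8
pos_z_3 = 5.5
pos_x_4 = 7.5
pos_y_4 = 4.5
pos_z_4 = 1.5
pos_x_5 = 1
pos_y_5 = 2.5
pos_z_5 = 4
depth_5 = 2.5
height_5 = 4
pos_x_6 = 6.5
pos_y_6 = 6.5
width_6 = 3.5
height_6 = 4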